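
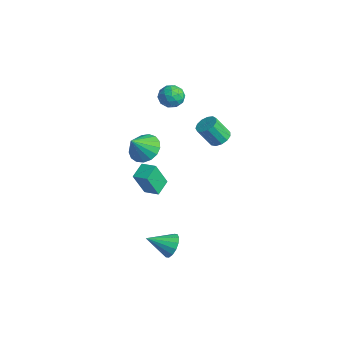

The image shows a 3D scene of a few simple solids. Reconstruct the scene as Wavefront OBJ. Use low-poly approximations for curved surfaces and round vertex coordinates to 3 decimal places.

v -0.235 2.19 -0.039
v 0.145 1.714 -0.2
v -0.186 1.073 0.918
v -0.565 1.55 1.079
v 0.343 1.94 -0.011
v 0.013 1.3 1.107
v 0.357 2.246 0.168
v 0.027 1.606 1.286
v 0.184 2.534 0.282
v -0.146 1.894 1.4
v -0.122 2.713 0.294
v -0.453 2.073 1.412
v -0.464 2.726 0.2
v -0.795 2.086 1.318
v -0.734 2.569 0.03
v -1.064 1.928 1.148
v -0.845 2.291 -0.161
v -1.175 1.651 0.957
v -0.762 1.982 -0.314
v -1.092 1.341 0.804
v -0.512 1.738 -0.38
v -0.842 1.098 0.738
v -0.174 1.638 -0.337
v -0.504 0.998 0.781
v -0.488 -2.068 -2.719
v -0.552 -2.688 -1.278
v -0.98 -1.282 -2.403
v -1.044 -1.901 -0.962
v 0.264 -1.679 -2.518
v 0.2 -2.298 -1.077
v -0.228 -0.892 -2.202
v -0.292 -1.512 -0.761
v -3.052 1.655 1.339
v -2.528 1.14 1.471
v -3.872 0.96 1.889
v -3.348 0.445 2.021
v -3.325 1.101 2.377
v -2.818 1.53 2.037
v -3.582 0.57 1.323
v -3.075 0.999 0.983
v -2.855 0.47 1.461
v -2.696 0.798 2.112
v -3.704 1.302 1.248
v -3.545 1.63 1.899
v -2.718 1.459 1.357
v -3.682 0.641 2.003
v -3.669 1.027 2.213
v -3.36 0.724 2.29
v -2.889 1.688 1.69
v -2.58 1.385 1.767
v -3.049 1.362 2.3
v -3.82 0.715 1.593
v -3.511 0.412 1.67
v -3.04 1.376 1.07
v -2.731 1.073 1.147
v -3.351 0.738 1.06
v -2.602 0.762 1.428
v -3.084 0.353 1.751
v -3.222 0.426 1.341
v -2.924 0.679 1.141
v -2.509 0.955 1.811
v -2.991 0.546 2.134
v -2.977 0.931 2.344
v -2.679 1.184 2.144
v -2.701 0.56 1.805
v -3.409 1.554 1.226
v -3.891 1.145 1.549
v -3.721 0.916 1.216
v -3.423 1.169 1.016
v -3.316 1.747 1.609
v -3.798 1.338 1.932
v -3.476 1.421 2.219
v -3.178 1.674 2.019
v -3.699 1.54 1.555
v 3.81 -2.964 -3.25
v 4.293 -2.863 -2.712
v 3.29 -4.096 -2.57
v 3.99 -2.662 -2.61
v 3.638 -2.542 -2.679
v 3.333 -2.535 -2.901
v 3.155 -2.643 -3.217
v 3.153 -2.837 -3.541
v 3.327 -3.065 -3.788
v 3.63 -3.265 -3.89
v 3.982 -3.385 -3.821
v 4.287 -3.392 -3.599
v 4.465 -3.284 -3.283
v 4.467 -3.09 -2.959
v -1.143 -1.681 0.089
v -0.263 -1.453 0.137
v -0.977 -2.539 1.131
v -0.459 -1.168 0.402
v -0.812 -1.001 0.596
v -1.241 -0.99 0.673
v -1.647 -1.137 0.617
v -1.937 -1.409 0.439
v -2.046 -1.743 0.182
v -1.948 -2.063 -0.097
v -1.665 -2.295 -0.334
v -1.263 -2.387 -0.473
v -0.833 -2.317 -0.484
v -0.474 -2.101 -0.363
v -0.269 -1.789 -0.139
f 2 1 5
f 2 5 3
f 3 5 6
f 3 6 4
f 5 1 7
f 5 7 6
f 6 7 8
f 6 8 4
f 7 1 9
f 7 9 8
f 8 9 10
f 8 10 4
f 9 1 11
f 9 11 10
f 10 11 12
f 10 12 4
f 11 1 13
f 11 13 12
f 12 13 14
f 12 14 4
f 13 1 15
f 13 15 14
f 14 15 16
f 14 16 4
f 15 1 17
f 15 17 16
f 16 17 18
f 16 18 4
f 17 1 19
f 17 19 18
f 18 19 20
f 18 20 4
f 19 1 21
f 19 21 20
f 20 21 22
f 20 22 4
f 21 1 23
f 21 23 22
f 22 23 24
f 22 24 4
f 23 1 2
f 23 2 24
f 24 2 3
f 24 3 4
f 26 28 25
f 29 26 25
f 25 28 27
f 27 29 25
f 26 32 28
f 30 26 29
f 30 32 26
f 28 32 27
f 31 29 27
f 27 32 31
f 31 30 29
f 32 30 31
f 33 70 49
f 70 44 73
f 49 73 38
f 70 73 49
f 33 49 45
f 49 38 50
f 45 50 34
f 49 50 45
f 33 45 54
f 45 34 55
f 54 55 40
f 45 55 54
f 33 54 66
f 54 40 69
f 66 69 43
f 54 69 66
f 33 66 70
f 66 43 74
f 70 74 44
f 66 74 70
f 34 50 61
f 50 38 64
f 61 64 42
f 50 64 61
f 38 73 51
f 73 44 72
f 51 72 37
f 73 72 51
f 44 74 71
f 74 43 67
f 71 67 35
f 74 67 71
f 43 69 68
f 69 40 56
f 68 56 39
f 69 56 68
f 40 55 60
f 55 34 57
f 60 57 41
f 55 57 60
f 36 62 48
f 62 42 63
f 48 63 37
f 62 63 48
f 36 48 46
f 48 37 47
f 46 47 35
f 48 47 46
f 36 46 53
f 46 35 52
f 53 52 39
f 46 52 53
f 36 53 58
f 53 39 59
f 58 59 41
f 53 59 58
f 36 58 62
f 58 41 65
f 62 65 42
f 58 65 62
f 37 63 51
f 63 42 64
f 51 64 38
f 63 64 51
f 35 47 71
f 47 37 72
f 71 72 44
f 47 72 71
f 39 52 68
f 52 35 67
f 68 67 43
f 52 67 68
f 41 59 60
f 59 39 56
f 60 56 40
f 59 56 60
f 42 65 61
f 65 41 57
f 61 57 34
f 65 57 61
f 76 75 78
f 76 78 77
f 78 75 79
f 78 79 77
f 79 75 80
f 79 80 77
f 80 75 81
f 80 81 77
f 81 75 82
f 81 82 77
f 82 75 83
f 82 83 77
f 83 75 84
f 83 84 77
f 84 75 85
f 84 85 77
f 85 75 86
f 85 86 77
f 86 75 87
f 86 87 77
f 87 75 88
f 87 88 77
f 88 75 76
f 88 76 77
f 90 89 92
f 90 92 91
f 92 89 93
f 92 93 91
f 93 89 94
f 93 94 91
f 94 89 95
f 94 95 91
f 95 89 96
f 95 96 91
f 96 89 97
f 96 97 91
f 97 89 98
f 97 98 91
f 98 89 99
f 98 99 91
f 99 89 100
f 99 100 91
f 100 89 101
f 100 101 91
f 101 89 102
f 101 102 91
f 102 89 103
f 102 103 91
f 103 89 90
f 103 90 91



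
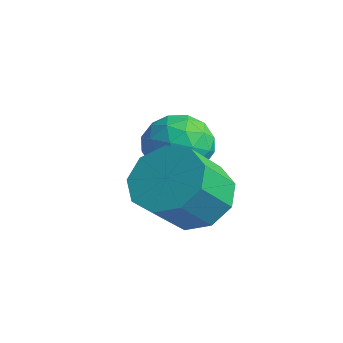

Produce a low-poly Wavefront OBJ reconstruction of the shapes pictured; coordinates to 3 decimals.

v 0.755 2.517 -3.54
v 1.322 3.086 -3.091
v 1.451 2.151 -2.071
v 0.885 1.583 -2.52
v 0.727 3.194 -2.917
v 0.856 2.259 -1.897
v 0.145 2.985 -3.035
v 0.274 2.05 -2.014
v -0.151 2.557 -3.389
v -0.022 1.623 -2.368
v -0.023 2.111 -3.814
v 0.106 1.176 -2.793
v 0.469 1.855 -4.111
v 0.598 0.92 -3.09
v 1.095 1.909 -4.141
v 1.224 0.974 -3.12
v 1.563 2.247 -3.89
v 1.692 1.313 -2.869
v 1.652 2.712 -3.475
v 1.781 1.778 -2.455
v -1.203 4.185 -3.235
v -0.576 3.823 -3.722
v -1.344 2.977 -2.518
v -0.717 2.615 -3.005
v -0.518 3.245 -2.435
v -0.431 3.992 -2.878
v -1.489 2.808 -3.362
v -1.402 3.555 -3.805
v -0.753 2.972 -3.8
v -0.152 3.242 -3.227
v -1.768 3.558 -3.013
v -1.167 3.828 -2.44
v -0.877 4.11 -3.541
v -1.043 2.69 -2.699
v -0.926 3.06 -2.364
v -0.557 2.847 -2.65
v -0.792 4.209 -3.045
v -0.423 3.997 -3.331
v -0.389 3.657 -2.575
v -1.497 2.803 -2.909
v -1.128 2.591 -3.195
v -1.363 3.953 -3.59
v -0.994 3.74 -3.876
v -1.531 3.143 -3.665
v -0.612 3.398 -3.874
v -0.695 2.687 -3.453
v -1.149 2.801 -3.662
v -1.098 3.24 -3.923
v -0.26 3.556 -3.537
v -0.342 2.846 -3.116
v -0.225 3.216 -2.781
v -0.174 3.655 -3.041
v -0.363 3.056 -3.583
v -1.578 3.954 -3.124
v -1.66 3.244 -2.703
v -1.746 3.145 -3.199
v -1.695 3.584 -3.459
v -1.225 4.113 -2.787
v -1.308 3.402 -2.366
v -0.822 3.56 -2.317
v -0.771 3.999 -2.578
v -1.557 3.744 -2.657
f 2 1 5
f 2 5 3
f 3 5 6
f 3 6 4
f 5 1 7
f 5 7 6
f 6 7 8
f 6 8 4
f 7 1 9
f 7 9 8
f 8 9 10
f 8 10 4
f 9 1 11
f 9 11 10
f 10 11 12
f 10 12 4
f 11 1 13
f 11 13 12
f 12 13 14
f 12 14 4
f 13 1 15
f 13 15 14
f 14 15 16
f 14 16 4
f 15 1 17
f 15 17 16
f 16 17 18
f 16 18 4
f 17 1 19
f 17 19 18
f 18 19 20
f 18 20 4
f 19 1 2
f 19 2 20
f 20 2 3
f 20 3 4
f 21 58 37
f 58 32 61
f 37 61 26
f 58 61 37
f 21 37 33
f 37 26 38
f 33 38 22
f 37 38 33
f 21 33 42
f 33 22 43
f 42 43 28
f 33 43 42
f 21 42 54
f 42 28 57
f 54 57 31
f 42 57 54
f 21 54 58
f 54 31 62
f 58 62 32
f 54 62 58
f 22 38 49
f 38 26 52
f 49 52 30
f 38 52 49
f 26 61 39
f 61 32 60
f 39 60 25
f 61 60 39
f 32 62 59
f 62 31 55
f 59 55 23
f 62 55 59
f 31 57 56
f 57 28 44
f 56 44 27
f 57 44 56
f 28 43 48
f 43 22 45
f 48 45 29
f 43 45 48
f 24 50 36
f 50 30 51
f 36 51 25
f 50 51 36
f 24 36 34
f 36 25 35
f 34 35 23
f 36 35 34
f 24 34 41
f 34 23 40
f 41 40 27
f 34 40 41
f 24 41 46
f 41 27 47
f 46 47 29
f 41 47 46
f 24 46 50
f 46 29 53
f 50 53 30
f 46 53 50
f 25 51 39
f 51 30 52
f 39 52 26
f 51 52 39
f 23 35 59
f 35 25 60
f 59 60 32
f 35 60 59
f 27 40 56
f 40 23 55
f 56 55 31
f 40 55 56
f 29 47 48
f 47 27 44
f 48 44 28
f 47 44 48
f 30 53 49
f 53 29 45
f 49 45 22
f 53 45 49



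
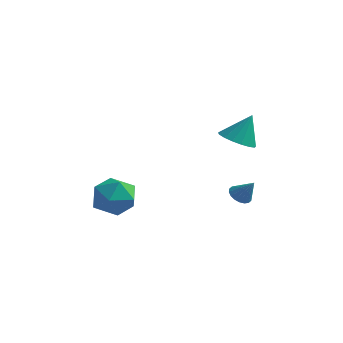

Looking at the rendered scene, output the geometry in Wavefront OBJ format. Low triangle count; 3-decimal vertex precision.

v -4.272 2.165 -2.755
v -3.34 1.991 -2.005
v -4.52 0.229 -2.895
v -3.588 0.055 -2.145
v -4.617 0.535 -1.729
v -4.464 1.731 -1.643
v -3.396 0.489 -3.257
v -3.243 1.685 -3.171
v -2.798 0.955 -2.316
v -3.553 0.984 -1.371
v -4.307 1.236 -3.529
v -5.062 1.265 -2.584
v 1.163 3.358 1.385
v 1.924 3.733 0.979
v 1.617 3.962 2.795
v 1.611 4.055 0.942
v 1.197 4.217 1.006
v 0.774 4.182 1.156
v 0.441 3.958 1.359
v 0.273 3.597 1.568
v 0.309 3.181 1.735
v 0.541 2.805 1.822
v 0.916 2.556 1.808
v 1.347 2.49 1.698
v 1.736 2.624 1.516
v 1.994 2.925 1.303
v 2.062 3.326 1.11
v 1.812 2.433 -1.549
v 2.185 2.826 -1.807
v 2.508 2.387 -0.611
v 2.016 2.984 -1.674
v 1.806 3.033 -1.516
v 1.598 2.963 -1.364
v 1.432 2.788 -1.249
v 1.341 2.543 -1.194
v 1.343 2.277 -1.209
v 1.438 2.041 -1.292
v 1.607 1.883 -1.425
v 1.817 1.834 -1.583
v 2.025 1.904 -1.734
v 2.192 2.079 -1.849
v 2.283 2.324 -1.904
v 2.28 2.59 -1.889
f 1 12 6
f 1 6 2
f 1 2 8
f 1 8 11
f 1 11 12
f 2 6 10
f 6 12 5
f 12 11 3
f 11 8 7
f 8 2 9
f 4 10 5
f 4 5 3
f 4 3 7
f 4 7 9
f 4 9 10
f 5 10 6
f 3 5 12
f 7 3 11
f 9 7 8
f 10 9 2
f 14 13 16
f 14 16 15
f 16 13 17
f 16 17 15
f 17 13 18
f 17 18 15
f 18 13 19
f 18 19 15
f 19 13 20
f 19 20 15
f 20 13 21
f 20 21 15
f 21 13 22
f 21 22 15
f 22 13 23
f 22 23 15
f 23 13 24
f 23 24 15
f 24 13 25
f 24 25 15
f 25 13 26
f 25 26 15
f 26 13 27
f 26 27 15
f 27 13 14
f 27 14 15
f 29 28 31
f 29 31 30
f 31 28 32
f 31 32 30
f 32 28 33
f 32 33 30
f 33 28 34
f 33 34 30
f 34 28 35
f 34 35 30
f 35 28 36
f 35 36 30
f 36 28 37
f 36 37 30
f 37 28 38
f 37 38 30
f 38 28 39
f 38 39 30
f 39 28 40
f 39 40 30
f 40 28 41
f 40 41 30
f 41 28 42
f 41 42 30
f 42 28 43
f 42 43 30
f 43 28 29
f 43 29 30



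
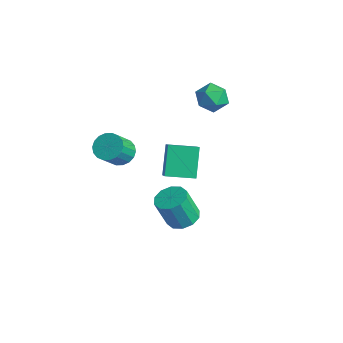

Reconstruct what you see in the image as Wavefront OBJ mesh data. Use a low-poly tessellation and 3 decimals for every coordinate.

v 1.428 -1.657 1.126
v 0.443 -0.769 2.715
v 0.151 -0.964 -0.052
v -0.833 -0.076 1.537
v 2.393 -0.224 0.923
v 1.409 0.664 2.512
v 1.117 0.469 -0.255
v 0.132 1.357 1.334
v -1.776 4.635 3.597
v -1.089 4.041 4.187
v -2.191 3.219 2.653
v -1.504 2.625 3.243
v -2.413 3.005 3.691
v -2.157 3.881 4.275
v -1.123 3.379 2.565
v -0.867 4.255 3.149
v -0.686 3.265 3.549
v -1.483 3.034 4.245
v -1.797 4.226 2.595
v -2.594 3.995 3.291
v -2.496 -2.028 0.636
v -2.077 -2.594 0.014
v -1.625 -3.698 1.321
v -2.044 -3.132 1.944
v -1.768 -2.334 0.126
v -1.316 -3.438 1.434
v -1.604 -2.014 0.34
v -1.152 -3.118 1.647
v -1.617 -1.697 0.612
v -1.165 -2.801 1.919
v -1.803 -1.445 0.889
v -1.351 -2.549 2.196
v -2.127 -1.309 1.116
v -1.675 -2.413 2.424
v -2.524 -1.315 1.248
v -2.072 -2.419 2.556
v -2.915 -1.462 1.259
v -2.463 -2.566 2.566
v -3.224 -1.722 1.146
v -2.772 -2.826 2.454
v -3.388 -2.042 0.933
v -2.936 -3.146 2.24
v -3.375 -2.359 0.661
v -2.923 -3.463 1.968
v -3.189 -2.611 0.384
v -2.737 -3.715 1.691
v -2.865 -2.747 0.156
v -2.413 -3.851 1.464
v -2.468 -2.741 0.024
v -2.016 -3.845 1.332
v -0.053 0.586 -4.806
v 0.763 1.133 -4.498
v 0.49 0.44 -2.545
v -0.327 -0.106 -2.854
v 0.247 1.501 -4.44
v -0.026 0.808 -2.487
v -0.384 1.519 -4.522
v -0.657 0.827 -2.569
v -0.889 1.181 -4.712
v -1.162 0.489 -2.76
v -1.074 0.616 -4.939
v -1.348 -0.076 -2.986
v -0.87 0.04 -5.115
v -1.143 -0.653 -3.162
v -0.354 -0.328 -5.173
v -0.627 -1.021 -3.22
v 0.277 -0.347 -5.091
v 0.004 -1.039 -3.138
v 0.782 -0.009 -4.9
v 0.509 -0.701 -2.948
v 0.968 0.556 -4.674
v 0.694 -0.136 -2.721
f 2 4 1
f 5 2 1
f 1 4 3
f 3 5 1
f 2 8 4
f 6 2 5
f 6 8 2
f 4 8 3
f 7 5 3
f 3 8 7
f 7 6 5
f 8 6 7
f 9 20 14
f 9 14 10
f 9 10 16
f 9 16 19
f 9 19 20
f 10 14 18
f 14 20 13
f 20 19 11
f 19 16 15
f 16 10 17
f 12 18 13
f 12 13 11
f 12 11 15
f 12 15 17
f 12 17 18
f 13 18 14
f 11 13 20
f 15 11 19
f 17 15 16
f 18 17 10
f 22 21 25
f 22 25 23
f 23 25 26
f 23 26 24
f 25 21 27
f 25 27 26
f 26 27 28
f 26 28 24
f 27 21 29
f 27 29 28
f 28 29 30
f 28 30 24
f 29 21 31
f 29 31 30
f 30 31 32
f 30 32 24
f 31 21 33
f 31 33 32
f 32 33 34
f 32 34 24
f 33 21 35
f 33 35 34
f 34 35 36
f 34 36 24
f 35 21 37
f 35 37 36
f 36 37 38
f 36 38 24
f 37 21 39
f 37 39 38
f 38 39 40
f 38 40 24
f 39 21 41
f 39 41 40
f 40 41 42
f 40 42 24
f 41 21 43
f 41 43 42
f 42 43 44
f 42 44 24
f 43 21 45
f 43 45 44
f 44 45 46
f 44 46 24
f 45 21 47
f 45 47 46
f 46 47 48
f 46 48 24
f 47 21 49
f 47 49 48
f 48 49 50
f 48 50 24
f 49 21 22
f 49 22 50
f 50 22 23
f 50 23 24
f 52 51 55
f 52 55 53
f 53 55 56
f 53 56 54
f 55 51 57
f 55 57 56
f 56 57 58
f 56 58 54
f 57 51 59
f 57 59 58
f 58 59 60
f 58 60 54
f 59 51 61
f 59 61 60
f 60 61 62
f 60 62 54
f 61 51 63
f 61 63 62
f 62 63 64
f 62 64 54
f 63 51 65
f 63 65 64
f 64 65 66
f 64 66 54
f 65 51 67
f 65 67 66
f 66 67 68
f 66 68 54
f 67 51 69
f 67 69 68
f 68 69 70
f 68 70 54
f 69 51 71
f 69 71 70
f 70 71 72
f 70 72 54
f 71 51 52
f 71 52 72
f 72 52 53
f 72 53 54



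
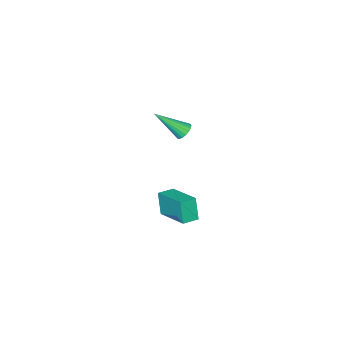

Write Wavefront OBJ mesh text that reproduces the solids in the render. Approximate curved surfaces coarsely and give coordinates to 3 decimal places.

v -1.44 -2.793 -4.337
v -1.626 -3.176 -3.066
v -1.06 -0.871 -3.702
v -1.246 -1.253 -2.432
v -0.574 -2.987 -4.268
v -0.76 -3.369 -2.998
v -0.194 -1.064 -3.634
v -0.38 -1.447 -2.363
v -0.868 -1.677 2.52
v -0.459 -1.36 2.471
v 0.088 -2.723 3.74
v -0.578 -1.265 2.646
v -0.754 -1.251 2.795
v -0.953 -1.322 2.89
v -1.135 -1.464 2.912
v -1.264 -1.647 2.856
v -1.315 -1.837 2.733
v -1.277 -1.995 2.569
v -1.159 -2.09 2.394
v -0.983 -2.104 2.245
v -0.784 -2.033 2.15
v -0.602 -1.891 2.128
v -0.473 -1.708 2.184
v -0.422 -1.518 2.306
f 2 4 1
f 5 2 1
f 1 4 3
f 3 5 1
f 2 8 4
f 6 2 5
f 6 8 2
f 4 8 3
f 7 5 3
f 3 8 7
f 7 6 5
f 8 6 7
f 10 9 12
f 10 12 11
f 12 9 13
f 12 13 11
f 13 9 14
f 13 14 11
f 14 9 15
f 14 15 11
f 15 9 16
f 15 16 11
f 16 9 17
f 16 17 11
f 17 9 18
f 17 18 11
f 18 9 19
f 18 19 11
f 19 9 20
f 19 20 11
f 20 9 21
f 20 21 11
f 21 9 22
f 21 22 11
f 22 9 23
f 22 23 11
f 23 9 24
f 23 24 11
f 24 9 10
f 24 10 11



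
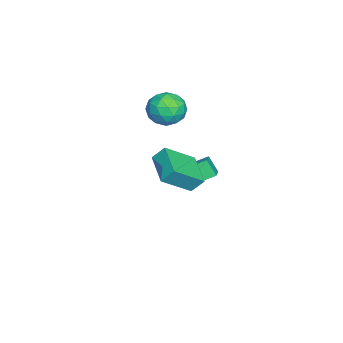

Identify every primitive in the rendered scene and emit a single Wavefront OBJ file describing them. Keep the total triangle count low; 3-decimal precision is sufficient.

v -2.042 0.356 -2.223
v -2.623 1.859 -1.445
v -3.362 0.179 -2.868
v -3.944 1.682 -2.09
v -1.696 0.938 -3.09
v -2.278 2.441 -2.312
v -3.017 0.761 -3.735
v -3.598 2.264 -2.957
v 1.799 1.552 0.994
v 1.693 2.173 1.719
v 3.397 2.38 0.521
v 3.29 3 1.245
v 2.81 0.3 2.215
v 2.703 0.92 2.939
v 4.407 1.127 1.741
v 4.301 1.748 2.466
v -2.177 0.763 1.895
v -1.303 0.083 2.025
v -3.237 -0.443 2.715
v -2.363 -1.123 2.845
v -2.418 -0.169 3.42
v -1.763 0.576 2.912
v -2.777 -0.936 1.828
v -2.122 -0.191 1.32
v -1.674 -0.967 1.983
v -1.452 -0.493 2.967
v -3.088 0.133 1.773
v -2.866 0.607 2.757
v -1.647 0.529 1.888
v -2.893 -0.889 2.852
v -2.925 -0.328 3.19
v -2.412 -0.728 3.266
v -1.917 0.819 2.409
v -1.403 0.419 2.486
v -2.059 0.271 3.306
v -3.137 -0.779 2.254
v -2.623 -1.179 2.331
v -2.128 0.368 1.474
v -1.615 -0.032 1.55
v -2.481 -0.631 1.434
v -1.351 -0.488 1.94
v -1.975 -1.197 2.422
v -2.218 -1.087 1.824
v -1.833 -0.649 1.526
v -1.221 -0.209 2.518
v -1.844 -0.918 3
v -1.876 -0.357 3.338
v -1.491 0.081 3.04
v -1.439 -0.826 2.494
v -2.696 0.558 1.74
v -3.319 -0.151 2.222
v -3.049 -0.441 1.7
v -2.664 -0.003 1.402
v -2.565 0.837 2.318
v -3.189 0.128 2.8
v -2.707 0.289 3.214
v -2.322 0.727 2.916
v -3.101 0.466 2.246
f 2 4 1
f 5 2 1
f 1 4 3
f 3 5 1
f 2 8 4
f 6 2 5
f 6 8 2
f 4 8 3
f 7 5 3
f 3 8 7
f 7 6 5
f 8 6 7
f 10 12 9
f 13 10 9
f 9 12 11
f 11 13 9
f 10 16 12
f 14 10 13
f 14 16 10
f 12 16 11
f 15 13 11
f 11 16 15
f 15 14 13
f 16 14 15
f 17 54 33
f 54 28 57
f 33 57 22
f 54 57 33
f 17 33 29
f 33 22 34
f 29 34 18
f 33 34 29
f 17 29 38
f 29 18 39
f 38 39 24
f 29 39 38
f 17 38 50
f 38 24 53
f 50 53 27
f 38 53 50
f 17 50 54
f 50 27 58
f 54 58 28
f 50 58 54
f 18 34 45
f 34 22 48
f 45 48 26
f 34 48 45
f 22 57 35
f 57 28 56
f 35 56 21
f 57 56 35
f 28 58 55
f 58 27 51
f 55 51 19
f 58 51 55
f 27 53 52
f 53 24 40
f 52 40 23
f 53 40 52
f 24 39 44
f 39 18 41
f 44 41 25
f 39 41 44
f 20 46 32
f 46 26 47
f 32 47 21
f 46 47 32
f 20 32 30
f 32 21 31
f 30 31 19
f 32 31 30
f 20 30 37
f 30 19 36
f 37 36 23
f 30 36 37
f 20 37 42
f 37 23 43
f 42 43 25
f 37 43 42
f 20 42 46
f 42 25 49
f 46 49 26
f 42 49 46
f 21 47 35
f 47 26 48
f 35 48 22
f 47 48 35
f 19 31 55
f 31 21 56
f 55 56 28
f 31 56 55
f 23 36 52
f 36 19 51
f 52 51 27
f 36 51 52
f 25 43 44
f 43 23 40
f 44 40 24
f 43 40 44
f 26 49 45
f 49 25 41
f 45 41 18
f 49 41 45



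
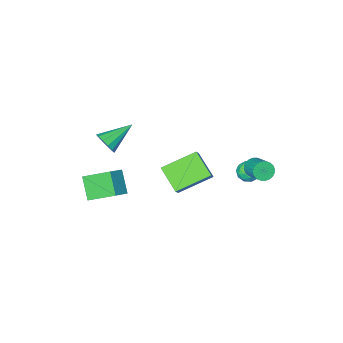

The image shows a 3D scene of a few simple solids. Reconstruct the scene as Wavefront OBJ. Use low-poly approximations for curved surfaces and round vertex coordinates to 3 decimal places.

v 2.892 -0.44 -1.504
v 2.637 -1.504 -0.435
v 3.786 -0.08 -0.932
v 3.53 -1.145 0.137
v 3.97 -1.635 -2.437
v 3.714 -2.7 -1.368
v 4.863 -1.276 -1.865
v 4.608 -2.34 -0.796
v 3.161 -2.34 1.412
v 3.457 -2.062 2.054
v 1.459 -2.42 2.228
v 3.33 -1.724 1.824
v 3.15 -1.582 1.462
v 2.974 -1.68 1.085
v 2.857 -1.988 0.811
v 2.837 -2.408 0.728
v 2.919 -2.806 0.862
v 3.079 -3.056 1.171
v 3.265 -3.079 1.556
v 3.418 -2.868 1.895
v 3.489 -2.489 2.081
v 1.66 1.324 1.507
v -0.219 1.741 2.323
v 1.584 2.714 0.622
v -0.295 3.131 1.437
v 2.135 1.869 2.323
v 0.256 2.286 3.138
v 2.059 3.259 1.437
v 0.18 3.676 2.253
v -3.23 2.176 -0.455
v -2.745 1.736 -0.742
v -4.075 1.584 -0.978
v -3.59 1.144 -1.265
v -3.713 1.13 -0.561
v -3.191 1.496 -0.238
v -3.629 1.824 -1.482
v -3.107 2.19 -1.159
v -2.991 1.519 -1.377
v -3.043 1.09 -0.807
v -3.777 2.23 -0.913
v -3.829 1.801 -0.343
v -2.913 2.008 -0.553
v -3.907 1.312 -1.167
v -3.979 1.304 -0.753
v -3.694 1.045 -0.922
v -3.175 1.867 -0.256
v -2.89 1.608 -0.425
v -3.459 1.252 -0.318
v -3.93 1.712 -1.295
v -3.645 1.453 -1.464
v -3.126 2.275 -0.798
v -2.841 2.016 -0.967
v -3.361 2.068 -1.402
v -2.773 1.622 -1.095
v -3.27 1.274 -1.402
v -3.293 1.674 -1.53
v -2.986 1.889 -1.34
v -2.803 1.37 -0.76
v -3.3 1.022 -1.067
v -3.373 1.013 -0.653
v -3.066 1.228 -0.463
v -2.948 1.242 -1.133
v -3.52 2.298 -0.653
v -4.017 1.95 -0.96
v -3.754 2.092 -1.257
v -3.447 2.307 -1.067
v -3.55 2.046 -0.318
v -4.047 1.698 -0.625
v -3.834 1.431 -0.38
v -3.527 1.646 -0.19
v -3.872 2.078 -0.587
v -3.286 2.451 0.225
v -2.909 2.15 0.614
v -2.736 3.308 1.344
v -3.114 3.609 0.955
v -2.752 2.23 0.449
v -2.579 3.389 1.178
v -2.676 2.344 0.25
v -2.503 3.503 0.979
v -2.693 2.475 0.046
v -2.521 3.634 0.776
v -2.801 2.602 -0.129
v -2.628 3.76 0.6
v -2.982 2.705 -0.251
v -2.81 3.864 0.478
v -3.21 2.77 -0.3
v -3.037 3.929 0.429
v -3.449 2.786 -0.27
v -3.277 3.945 0.46
v -3.664 2.752 -0.164
v -3.491 3.91 0.566
v -3.821 2.671 0.002
v -3.648 3.83 0.731
v -3.897 2.557 0.201
v -3.724 3.716 0.93
v -3.879 2.426 0.404
v -3.707 3.585 1.134
v -3.772 2.3 0.58
v -3.599 3.458 1.309
v -3.59 2.196 0.702
v -3.418 3.355 1.431
v -3.363 2.131 0.751
v -3.19 3.29 1.48
v -3.123 2.115 0.72
v -2.951 3.274 1.45
f 2 4 1
f 5 2 1
f 1 4 3
f 3 5 1
f 2 8 4
f 6 2 5
f 6 8 2
f 4 8 3
f 7 5 3
f 3 8 7
f 7 6 5
f 8 6 7
f 10 9 12
f 10 12 11
f 12 9 13
f 12 13 11
f 13 9 14
f 13 14 11
f 14 9 15
f 14 15 11
f 15 9 16
f 15 16 11
f 16 9 17
f 16 17 11
f 17 9 18
f 17 18 11
f 18 9 19
f 18 19 11
f 19 9 20
f 19 20 11
f 20 9 21
f 20 21 11
f 21 9 10
f 21 10 11
f 23 25 22
f 26 23 22
f 22 25 24
f 24 26 22
f 23 29 25
f 27 23 26
f 27 29 23
f 25 29 24
f 28 26 24
f 24 29 28
f 28 27 26
f 29 27 28
f 30 67 46
f 67 41 70
f 46 70 35
f 67 70 46
f 30 46 42
f 46 35 47
f 42 47 31
f 46 47 42
f 30 42 51
f 42 31 52
f 51 52 37
f 42 52 51
f 30 51 63
f 51 37 66
f 63 66 40
f 51 66 63
f 30 63 67
f 63 40 71
f 67 71 41
f 63 71 67
f 31 47 58
f 47 35 61
f 58 61 39
f 47 61 58
f 35 70 48
f 70 41 69
f 48 69 34
f 70 69 48
f 41 71 68
f 71 40 64
f 68 64 32
f 71 64 68
f 40 66 65
f 66 37 53
f 65 53 36
f 66 53 65
f 37 52 57
f 52 31 54
f 57 54 38
f 52 54 57
f 33 59 45
f 59 39 60
f 45 60 34
f 59 60 45
f 33 45 43
f 45 34 44
f 43 44 32
f 45 44 43
f 33 43 50
f 43 32 49
f 50 49 36
f 43 49 50
f 33 50 55
f 50 36 56
f 55 56 38
f 50 56 55
f 33 55 59
f 55 38 62
f 59 62 39
f 55 62 59
f 34 60 48
f 60 39 61
f 48 61 35
f 60 61 48
f 32 44 68
f 44 34 69
f 68 69 41
f 44 69 68
f 36 49 65
f 49 32 64
f 65 64 40
f 49 64 65
f 38 56 57
f 56 36 53
f 57 53 37
f 56 53 57
f 39 62 58
f 62 38 54
f 58 54 31
f 62 54 58
f 73 72 76
f 73 76 74
f 74 76 77
f 74 77 75
f 76 72 78
f 76 78 77
f 77 78 79
f 77 79 75
f 78 72 80
f 78 80 79
f 79 80 81
f 79 81 75
f 80 72 82
f 80 82 81
f 81 82 83
f 81 83 75
f 82 72 84
f 82 84 83
f 83 84 85
f 83 85 75
f 84 72 86
f 84 86 85
f 85 86 87
f 85 87 75
f 86 72 88
f 86 88 87
f 87 88 89
f 87 89 75
f 88 72 90
f 88 90 89
f 89 90 91
f 89 91 75
f 90 72 92
f 90 92 91
f 91 92 93
f 91 93 75
f 92 72 94
f 92 94 93
f 93 94 95
f 93 95 75
f 94 72 96
f 94 96 95
f 95 96 97
f 95 97 75
f 96 72 98
f 96 98 97
f 97 98 99
f 97 99 75
f 98 72 100
f 98 100 99
f 99 100 101
f 99 101 75
f 100 72 102
f 100 102 101
f 101 102 103
f 101 103 75
f 102 72 104
f 102 104 103
f 103 104 105
f 103 105 75
f 104 72 73
f 104 73 105
f 105 73 74
f 105 74 75



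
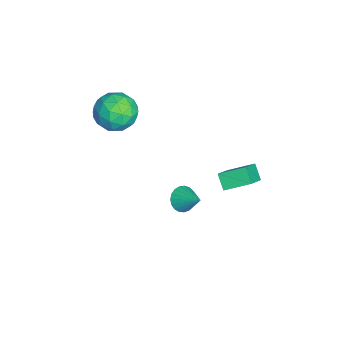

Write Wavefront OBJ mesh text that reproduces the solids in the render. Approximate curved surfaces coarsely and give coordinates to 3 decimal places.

v 1.286 2.627 -1.211
v 0.714 2.38 -0.648
v 1.294 3.787 -0.695
v 0.722 3.541 -0.132
v 2.398 2.199 -0.268
v 1.826 1.953 0.295
v 2.406 3.36 0.248
v 1.834 3.113 0.811
v -0.42 0.475 -4.087
v 0.126 0.103 -4.252
v 0.34 1.245 -3.313
v 0.127 0.302 -4.452
v 0.035 0.532 -4.589
v -0.137 0.751 -4.64
v -0.357 0.922 -4.595
v -0.588 1.016 -4.462
v -0.79 1.017 -4.264
v -0.928 0.923 -4.035
v -0.978 0.752 -3.816
v -0.931 0.533 -3.643
v -0.796 0.304 -3.547
v -0.596 0.104 -3.544
v -0.366 -0.031 -3.635
v -0.144 -0.08 -3.805
v 0.03 -0.032 -4.023
v -1.38 -2.044 2.401
v -0.6 -1.703 1.767
v -1.84 -3.197 1.213
v -1.06 -2.856 0.579
v -0.827 -3.38 1.472
v -0.542 -2.668 2.207
v -1.898 -2.232 0.773
v -1.613 -1.52 1.508
v -0.92 -1.819 0.761
v -0.258 -2.528 1.193
v -2.182 -2.372 1.787
v -1.52 -3.081 2.219
v -0.949 -1.772 2.188
v -1.491 -3.128 0.792
v -1.353 -3.436 1.317
v -0.895 -3.235 0.944
v -0.916 -2.339 2.447
v -0.457 -2.138 2.074
v -0.59 -3.125 1.901
v -1.983 -2.762 0.906
v -1.524 -2.561 0.533
v -1.545 -1.665 2.036
v -1.087 -1.464 1.663
v -1.85 -1.775 1.079
v -0.679 -1.64 1.224
v -0.95 -2.317 0.526
v -1.442 -1.951 0.64
v -1.275 -1.532 1.072
v -0.29 -2.057 1.478
v -0.56 -2.734 0.78
v -0.423 -3.043 1.305
v -0.256 -2.624 1.737
v -0.478 -2.125 0.887
v -1.88 -2.166 2.2
v -2.15 -2.843 1.502
v -2.184 -2.276 1.243
v -2.017 -1.857 1.675
v -1.49 -2.583 2.454
v -1.761 -3.26 1.756
v -1.165 -3.368 1.908
v -0.998 -2.949 2.34
v -1.962 -2.775 2.093
f 2 4 1
f 5 2 1
f 1 4 3
f 3 5 1
f 2 8 4
f 6 2 5
f 6 8 2
f 4 8 3
f 7 5 3
f 3 8 7
f 7 6 5
f 8 6 7
f 10 9 12
f 10 12 11
f 12 9 13
f 12 13 11
f 13 9 14
f 13 14 11
f 14 9 15
f 14 15 11
f 15 9 16
f 15 16 11
f 16 9 17
f 16 17 11
f 17 9 18
f 17 18 11
f 18 9 19
f 18 19 11
f 19 9 20
f 19 20 11
f 20 9 21
f 20 21 11
f 21 9 22
f 21 22 11
f 22 9 23
f 22 23 11
f 23 9 24
f 23 24 11
f 24 9 25
f 24 25 11
f 25 9 10
f 25 10 11
f 26 63 42
f 63 37 66
f 42 66 31
f 63 66 42
f 26 42 38
f 42 31 43
f 38 43 27
f 42 43 38
f 26 38 47
f 38 27 48
f 47 48 33
f 38 48 47
f 26 47 59
f 47 33 62
f 59 62 36
f 47 62 59
f 26 59 63
f 59 36 67
f 63 67 37
f 59 67 63
f 27 43 54
f 43 31 57
f 54 57 35
f 43 57 54
f 31 66 44
f 66 37 65
f 44 65 30
f 66 65 44
f 37 67 64
f 67 36 60
f 64 60 28
f 67 60 64
f 36 62 61
f 62 33 49
f 61 49 32
f 62 49 61
f 33 48 53
f 48 27 50
f 53 50 34
f 48 50 53
f 29 55 41
f 55 35 56
f 41 56 30
f 55 56 41
f 29 41 39
f 41 30 40
f 39 40 28
f 41 40 39
f 29 39 46
f 39 28 45
f 46 45 32
f 39 45 46
f 29 46 51
f 46 32 52
f 51 52 34
f 46 52 51
f 29 51 55
f 51 34 58
f 55 58 35
f 51 58 55
f 30 56 44
f 56 35 57
f 44 57 31
f 56 57 44
f 28 40 64
f 40 30 65
f 64 65 37
f 40 65 64
f 32 45 61
f 45 28 60
f 61 60 36
f 45 60 61
f 34 52 53
f 52 32 49
f 53 49 33
f 52 49 53
f 35 58 54
f 58 34 50
f 54 50 27
f 58 50 54



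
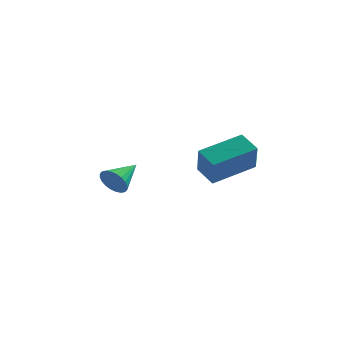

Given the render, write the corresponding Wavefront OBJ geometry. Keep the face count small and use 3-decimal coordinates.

v -3.041 0.618 0.051
v -2.534 0.59 -0.501
v -2.359 1.942 0.609
v -2.744 0.751 -0.625
v -3 0.892 -0.647
v -3.262 0.991 -0.562
v -3.49 1.033 -0.383
v -3.65 1.012 -0.139
v -3.717 0.931 0.134
v -3.681 0.803 0.394
v -3.548 0.646 0.603
v -3.337 0.485 0.727
v -3.081 0.345 0.748
v -2.819 0.246 0.663
v -2.591 0.204 0.485
v -2.431 0.224 0.24
v -2.364 0.305 -0.033
v -2.4 0.434 -0.293
v 0.766 -0.292 1.426
v 0.948 -1.043 2.759
v 2.326 1.078 1.986
v 2.508 0.327 3.318
v 1.532 -0.967 0.942
v 1.714 -1.718 2.274
v 3.092 0.403 1.501
v 3.274 -0.348 2.834
f 2 1 4
f 2 4 3
f 4 1 5
f 4 5 3
f 5 1 6
f 5 6 3
f 6 1 7
f 6 7 3
f 7 1 8
f 7 8 3
f 8 1 9
f 8 9 3
f 9 1 10
f 9 10 3
f 10 1 11
f 10 11 3
f 11 1 12
f 11 12 3
f 12 1 13
f 12 13 3
f 13 1 14
f 13 14 3
f 14 1 15
f 14 15 3
f 15 1 16
f 15 16 3
f 16 1 17
f 16 17 3
f 17 1 18
f 17 18 3
f 18 1 2
f 18 2 3
f 20 22 19
f 23 20 19
f 19 22 21
f 21 23 19
f 20 26 22
f 24 20 23
f 24 26 20
f 22 26 21
f 25 23 21
f 21 26 25
f 25 24 23
f 26 24 25



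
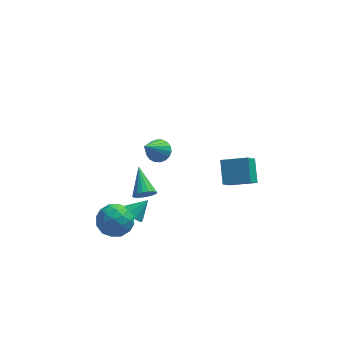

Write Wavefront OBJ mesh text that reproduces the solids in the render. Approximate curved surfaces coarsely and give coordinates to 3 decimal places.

v -3.983 -2.535 -1.722
v -3.056 -2.402 -1.48
v -4.184 -3.438 -0.46
v -3.257 -3.305 -0.218
v -3.882 -2.569 -0.161
v -3.757 -2.011 -0.941
v -3.483 -3.829 -0.999
v -3.358 -3.271 -1.779
v -2.747 -3.202 -1.033
v -2.993 -2.423 -0.515
v -4.247 -3.417 -1.425
v -4.493 -2.638 -0.907
v -3.502 -2.389 -1.712
v -3.738 -3.451 -0.228
v -4.105 -3.018 -0.194
v -3.56 -2.94 -0.052
v -3.914 -2.159 -1.395
v -3.369 -2.081 -1.253
v -3.855 -2.179 -0.478
v -3.871 -3.759 -0.687
v -3.326 -3.681 -0.545
v -3.68 -2.9 -1.888
v -3.135 -2.822 -1.746
v -3.385 -3.661 -1.462
v -2.775 -2.782 -1.307
v -2.893 -3.312 -0.565
v -3.026 -3.62 -1.024
v -2.953 -3.292 -1.483
v -2.92 -2.324 -1.003
v -3.038 -2.854 -0.26
v -3.405 -2.422 -0.227
v -3.332 -2.094 -0.686
v -2.738 -2.794 -0.74
v -4.202 -2.986 -1.68
v -4.32 -3.516 -0.937
v -3.908 -3.746 -1.254
v -3.835 -3.418 -1.713
v -4.347 -2.528 -1.375
v -4.465 -3.058 -0.633
v -4.287 -2.548 -0.457
v -4.214 -2.22 -0.916
v -4.502 -3.046 -1.2
v -2.778 -2.637 -0.848
v -2.411 -3.129 -0.989
v -2.042 -2.283 -0.172
v -2.329 -2.75 -1.276
v -2.511 -2.305 -1.312
v -2.848 -2.054 -1.077
v -3.145 -2.145 -0.707
v -3.226 -2.524 -0.42
v -3.044 -2.969 -0.384
v -2.707 -3.22 -0.62
v -1.245 2.606 -1.465
v -0.626 2.386 -1.333
v -2.015 1.434 0.205
v -0.645 2.634 -1.168
v -0.783 2.876 -1.062
v -1.012 3.065 -1.035
v -1.288 3.162 -1.093
v -1.555 3.15 -1.225
v -1.761 3.03 -1.405
v -1.864 2.826 -1.596
v -1.846 2.578 -1.761
v -1.708 2.336 -1.867
v -1.478 2.148 -1.894
v -1.203 2.05 -1.836
v -0.936 2.062 -1.704
v -0.73 2.182 -1.525
v 1.555 -1.324 -0.223
v 1.524 -0.264 0.612
v 1.968 -0.652 -1.06
v 1.937 0.408 -0.225
v 2.843 -1.608 0.185
v 2.812 -0.548 1.02
v 3.256 -0.936 -0.652
v 3.225 0.124 0.183
v -2.289 -4.48 2.744
v -1.785 -4.298 2.549
v -2.491 -3.14 3.476
v -1.946 -4.223 2.368
v -2.175 -4.199 2.261
v -2.427 -4.231 2.25
v -2.651 -4.312 2.337
v -2.803 -4.427 2.504
v -2.854 -4.551 2.719
v -2.793 -4.662 2.939
v -2.632 -4.737 3.12
v -2.403 -4.761 3.227
v -2.152 -4.729 3.238
v -1.927 -4.648 3.152
v -1.775 -4.534 2.984
v -1.724 -4.409 2.769
f 1 38 17
f 38 12 41
f 17 41 6
f 38 41 17
f 1 17 13
f 17 6 18
f 13 18 2
f 17 18 13
f 1 13 22
f 13 2 23
f 22 23 8
f 13 23 22
f 1 22 34
f 22 8 37
f 34 37 11
f 22 37 34
f 1 34 38
f 34 11 42
f 38 42 12
f 34 42 38
f 2 18 29
f 18 6 32
f 29 32 10
f 18 32 29
f 6 41 19
f 41 12 40
f 19 40 5
f 41 40 19
f 12 42 39
f 42 11 35
f 39 35 3
f 42 35 39
f 11 37 36
f 37 8 24
f 36 24 7
f 37 24 36
f 8 23 28
f 23 2 25
f 28 25 9
f 23 25 28
f 4 30 16
f 30 10 31
f 16 31 5
f 30 31 16
f 4 16 14
f 16 5 15
f 14 15 3
f 16 15 14
f 4 14 21
f 14 3 20
f 21 20 7
f 14 20 21
f 4 21 26
f 21 7 27
f 26 27 9
f 21 27 26
f 4 26 30
f 26 9 33
f 30 33 10
f 26 33 30
f 5 31 19
f 31 10 32
f 19 32 6
f 31 32 19
f 3 15 39
f 15 5 40
f 39 40 12
f 15 40 39
f 7 20 36
f 20 3 35
f 36 35 11
f 20 35 36
f 9 27 28
f 27 7 24
f 28 24 8
f 27 24 28
f 10 33 29
f 33 9 25
f 29 25 2
f 33 25 29
f 44 43 46
f 44 46 45
f 46 43 47
f 46 47 45
f 47 43 48
f 47 48 45
f 48 43 49
f 48 49 45
f 49 43 50
f 49 50 45
f 50 43 51
f 50 51 45
f 51 43 52
f 51 52 45
f 52 43 44
f 52 44 45
f 54 53 56
f 54 56 55
f 56 53 57
f 56 57 55
f 57 53 58
f 57 58 55
f 58 53 59
f 58 59 55
f 59 53 60
f 59 60 55
f 60 53 61
f 60 61 55
f 61 53 62
f 61 62 55
f 62 53 63
f 62 63 55
f 63 53 64
f 63 64 55
f 64 53 65
f 64 65 55
f 65 53 66
f 65 66 55
f 66 53 67
f 66 67 55
f 67 53 68
f 67 68 55
f 68 53 54
f 68 54 55
f 70 72 69
f 73 70 69
f 69 72 71
f 71 73 69
f 70 76 72
f 74 70 73
f 74 76 70
f 72 76 71
f 75 73 71
f 71 76 75
f 75 74 73
f 76 74 75
f 78 77 80
f 78 80 79
f 80 77 81
f 80 81 79
f 81 77 82
f 81 82 79
f 82 77 83
f 82 83 79
f 83 77 84
f 83 84 79
f 84 77 85
f 84 85 79
f 85 77 86
f 85 86 79
f 86 77 87
f 86 87 79
f 87 77 88
f 87 88 79
f 88 77 89
f 88 89 79
f 89 77 90
f 89 90 79
f 90 77 91
f 90 91 79
f 91 77 92
f 91 92 79
f 92 77 78
f 92 78 79



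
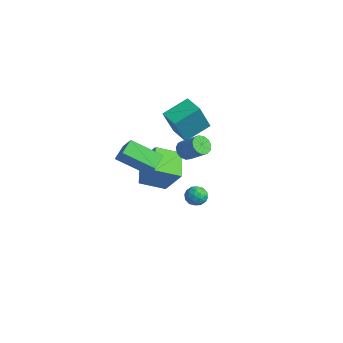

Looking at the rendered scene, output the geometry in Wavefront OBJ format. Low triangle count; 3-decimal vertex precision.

v -4.741 1.787 -1.401
v -4.469 0.896 0.503
v -4.67 3.402 -0.656
v -4.397 2.511 1.248
v -3.503 1.809 -1.568
v -3.23 0.918 0.336
v -3.431 3.424 -0.823
v -3.159 2.533 1.081
v -3.223 0.318 -4.904
v -3.782 -1.105 -4.207
v -4.636 1.25 -4.133
v -5.195 -0.172 -3.436
v -2.105 0.672 -3.284
v -2.664 -0.75 -2.587
v -3.518 1.605 -2.513
v -4.077 0.182 -1.816
v 3.269 -1.378 -0.142
v 3.729 -1.855 -0.119
v 2.871 -1.805 -1.041
v 3.331 -2.282 -1.018
v 2.846 -2.267 -0.567
v 3.092 -2.003 -0.011
v 3.508 -1.657 -1.149
v 3.754 -1.393 -0.593
v 3.876 -2.027 -0.741
v 3.467 -2.404 -0.381
v 3.133 -1.256 -0.779
v 2.724 -1.633 -0.419
v 3.534 -1.579 -0.052
v 3.066 -2.081 -1.108
v 2.781 -2.072 -0.843
v 3.051 -2.352 -0.83
v 3.16 -1.666 0.012
v 3.43 -1.946 0.025
v 2.911 -2.188 -0.238
v 3.17 -1.714 -1.185
v 3.44 -1.994 -1.172
v 3.549 -1.308 -0.33
v 3.819 -1.588 -0.317
v 3.689 -1.472 -0.922
v 3.891 -1.961 -0.404
v 3.657 -2.212 -0.932
v 3.761 -1.844 -1.009
v 3.905 -1.689 -0.683
v 3.65 -2.182 -0.192
v 3.416 -2.433 -0.721
v 3.131 -2.424 -0.455
v 3.276 -2.269 -0.129
v 3.737 -2.283 -0.558
v 3.184 -1.227 -0.439
v 2.95 -1.478 -0.968
v 3.324 -1.391 -1.031
v 3.469 -1.236 -0.705
v 2.943 -1.448 -0.228
v 2.709 -1.699 -0.756
v 2.695 -1.971 -0.477
v 2.839 -1.816 -0.151
v 2.863 -1.377 -0.602
v -0.331 -4.587 1.189
v -0.804 -3.8 1.634
v 0.848 -3.321 0.206
v 0.375 -2.535 0.65
v 0.545 -4.625 2.19
v 0.072 -3.839 2.634
v 1.724 -3.36 1.206
v 1.251 -2.573 1.651
v -0.539 -0.078 0.089
v -0.094 -0.33 -0.312
v 0.943 0.066 0.59
v 0.499 0.318 0.991
v -0.138 0.019 -0.414
v 0.899 0.415 0.488
v -0.31 0.337 -0.356
v 0.727 0.733 0.545
v -0.554 0.523 -0.157
v 0.483 0.919 0.745
v -0.794 0.519 0.121
v 0.243 0.915 1.022
v -0.952 0.325 0.388
v 0.085 0.721 1.289
v -0.979 0.003 0.561
v 0.058 0.399 1.462
v -0.866 -0.345 0.584
v 0.171 0.052 1.485
v -0.649 -0.608 0.45
v 0.388 -0.212 1.351
v -0.397 -0.703 0.201
v 0.64 -0.306 1.103
v -0.19 -0.599 -0.082
v 0.847 -0.203 0.819
f 2 4 1
f 5 2 1
f 1 4 3
f 3 5 1
f 2 8 4
f 6 2 5
f 6 8 2
f 4 8 3
f 7 5 3
f 3 8 7
f 7 6 5
f 8 6 7
f 10 12 9
f 13 10 9
f 9 12 11
f 11 13 9
f 10 16 12
f 14 10 13
f 14 16 10
f 12 16 11
f 15 13 11
f 11 16 15
f 15 14 13
f 16 14 15
f 17 54 33
f 54 28 57
f 33 57 22
f 54 57 33
f 17 33 29
f 33 22 34
f 29 34 18
f 33 34 29
f 17 29 38
f 29 18 39
f 38 39 24
f 29 39 38
f 17 38 50
f 38 24 53
f 50 53 27
f 38 53 50
f 17 50 54
f 50 27 58
f 54 58 28
f 50 58 54
f 18 34 45
f 34 22 48
f 45 48 26
f 34 48 45
f 22 57 35
f 57 28 56
f 35 56 21
f 57 56 35
f 28 58 55
f 58 27 51
f 55 51 19
f 58 51 55
f 27 53 52
f 53 24 40
f 52 40 23
f 53 40 52
f 24 39 44
f 39 18 41
f 44 41 25
f 39 41 44
f 20 46 32
f 46 26 47
f 32 47 21
f 46 47 32
f 20 32 30
f 32 21 31
f 30 31 19
f 32 31 30
f 20 30 37
f 30 19 36
f 37 36 23
f 30 36 37
f 20 37 42
f 37 23 43
f 42 43 25
f 37 43 42
f 20 42 46
f 42 25 49
f 46 49 26
f 42 49 46
f 21 47 35
f 47 26 48
f 35 48 22
f 47 48 35
f 19 31 55
f 31 21 56
f 55 56 28
f 31 56 55
f 23 36 52
f 36 19 51
f 52 51 27
f 36 51 52
f 25 43 44
f 43 23 40
f 44 40 24
f 43 40 44
f 26 49 45
f 49 25 41
f 45 41 18
f 49 41 45
f 60 62 59
f 63 60 59
f 59 62 61
f 61 63 59
f 60 66 62
f 64 60 63
f 64 66 60
f 62 66 61
f 65 63 61
f 61 66 65
f 65 64 63
f 66 64 65
f 68 67 71
f 68 71 69
f 69 71 72
f 69 72 70
f 71 67 73
f 71 73 72
f 72 73 74
f 72 74 70
f 73 67 75
f 73 75 74
f 74 75 76
f 74 76 70
f 75 67 77
f 75 77 76
f 76 77 78
f 76 78 70
f 77 67 79
f 77 79 78
f 78 79 80
f 78 80 70
f 79 67 81
f 79 81 80
f 80 81 82
f 80 82 70
f 81 67 83
f 81 83 82
f 82 83 84
f 82 84 70
f 83 67 85
f 83 85 84
f 84 85 86
f 84 86 70
f 85 67 87
f 85 87 86
f 86 87 88
f 86 88 70
f 87 67 89
f 87 89 88
f 88 89 90
f 88 90 70
f 89 67 68
f 89 68 90
f 90 68 69
f 90 69 70



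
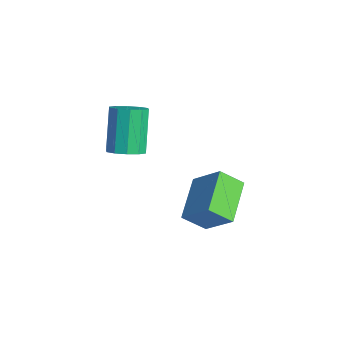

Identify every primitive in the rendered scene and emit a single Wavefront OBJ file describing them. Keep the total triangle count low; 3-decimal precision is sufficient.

v 0.494 3.472 -0.71
v 1.23 3.909 0.013
v 0.649 4.091 -1.242
v 1.384 4.528 -0.518
v 1.496 2.732 -1.282
v 2.231 3.169 -0.558
v 1.65 3.351 -1.813
v 2.386 3.788 -1.09
v 0.635 1.568 1.013
v 0.885 1.176 1.247
v 0.274 1.501 2.441
v 0.025 1.892 2.207
v 1.069 1.439 1.27
v 0.458 1.764 2.464
v 1.087 1.751 1.194
v 0.476 2.075 2.388
v 0.933 1.993 1.049
v 0.322 2.317 2.244
v 0.665 2.072 0.891
v 0.054 2.397 2.085
v 0.386 1.959 0.779
v -0.225 2.284 1.973
v 0.202 1.696 0.756
v -0.409 2.021 1.95
v 0.184 1.385 0.832
v -0.427 1.709 2.026
v 0.338 1.143 0.976
v -0.273 1.467 2.171
v 0.606 1.063 1.135
v -0.005 1.388 2.329
f 2 4 1
f 5 2 1
f 1 4 3
f 3 5 1
f 2 8 4
f 6 2 5
f 6 8 2
f 4 8 3
f 7 5 3
f 3 8 7
f 7 6 5
f 8 6 7
f 10 9 13
f 10 13 11
f 11 13 14
f 11 14 12
f 13 9 15
f 13 15 14
f 14 15 16
f 14 16 12
f 15 9 17
f 15 17 16
f 16 17 18
f 16 18 12
f 17 9 19
f 17 19 18
f 18 19 20
f 18 20 12
f 19 9 21
f 19 21 20
f 20 21 22
f 20 22 12
f 21 9 23
f 21 23 22
f 22 23 24
f 22 24 12
f 23 9 25
f 23 25 24
f 24 25 26
f 24 26 12
f 25 9 27
f 25 27 26
f 26 27 28
f 26 28 12
f 27 9 29
f 27 29 28
f 28 29 30
f 28 30 12
f 29 9 10
f 29 10 30
f 30 10 11
f 30 11 12



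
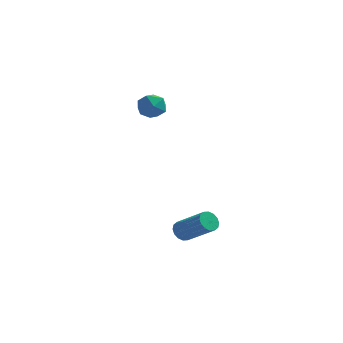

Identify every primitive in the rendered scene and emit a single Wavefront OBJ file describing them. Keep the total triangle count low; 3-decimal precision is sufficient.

v 0.35 -2.654 -3.412
v 0.62 -2.817 -3.838
v 1.901 -3.368 -2.814
v 1.63 -3.206 -2.388
v 0.7 -2.557 -3.798
v 1.981 -3.109 -2.774
v 0.686 -2.324 -3.654
v 1.966 -2.876 -2.63
v 0.582 -2.179 -3.446
v 1.862 -2.731 -2.422
v 0.415 -2.161 -3.229
v 1.696 -2.713 -2.205
v 0.231 -2.276 -3.06
v 1.512 -2.827 -2.036
v 0.079 -2.492 -2.986
v 1.36 -3.043 -1.962
v -0.001 -2.751 -3.026
v 1.28 -3.303 -2.002
v 0.014 -2.984 -3.17
v 1.294 -3.536 -2.146
v 0.118 -3.129 -3.378
v 1.398 -3.681 -2.354
v 0.284 -3.147 -3.595
v 1.565 -3.699 -2.571
v 0.468 -3.033 -3.764
v 1.749 -3.584 -2.74
v -3.099 3.044 1.608
v -2.478 3.414 1.895
v -2.342 2.306 0.925
v -1.721 2.676 1.212
v -2.15 2.219 1.674
v -2.617 2.676 2.096
v -2.203 3.044 0.724
v -2.67 3.501 1.146
v -1.924 3.415 1.349
v -1.891 2.905 1.936
v -2.929 2.815 0.884
v -2.896 2.305 1.471
f 2 1 5
f 2 5 3
f 3 5 6
f 3 6 4
f 5 1 7
f 5 7 6
f 6 7 8
f 6 8 4
f 7 1 9
f 7 9 8
f 8 9 10
f 8 10 4
f 9 1 11
f 9 11 10
f 10 11 12
f 10 12 4
f 11 1 13
f 11 13 12
f 12 13 14
f 12 14 4
f 13 1 15
f 13 15 14
f 14 15 16
f 14 16 4
f 15 1 17
f 15 17 16
f 16 17 18
f 16 18 4
f 17 1 19
f 17 19 18
f 18 19 20
f 18 20 4
f 19 1 21
f 19 21 20
f 20 21 22
f 20 22 4
f 21 1 23
f 21 23 22
f 22 23 24
f 22 24 4
f 23 1 25
f 23 25 24
f 24 25 26
f 24 26 4
f 25 1 2
f 25 2 26
f 26 2 3
f 26 3 4
f 27 38 32
f 27 32 28
f 27 28 34
f 27 34 37
f 27 37 38
f 28 32 36
f 32 38 31
f 38 37 29
f 37 34 33
f 34 28 35
f 30 36 31
f 30 31 29
f 30 29 33
f 30 33 35
f 30 35 36
f 31 36 32
f 29 31 38
f 33 29 37
f 35 33 34
f 36 35 28



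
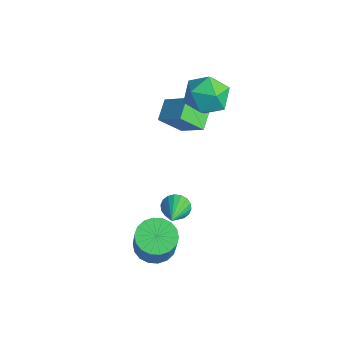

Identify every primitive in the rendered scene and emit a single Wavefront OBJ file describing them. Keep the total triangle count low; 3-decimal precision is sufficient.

v -2.03 4.678 2.756
v -1.014 4.192 3.061
v -2.946 3.468 3.879
v -1.93 2.982 4.184
v -2.187 4.065 4.535
v -1.621 4.813 3.841
v -2.339 2.847 3.099
v -1.773 3.595 2.405
v -1.205 3.061 3.273
v -1.111 3.813 4.16
v -2.849 3.847 2.78
v -2.755 4.599 3.667
v 1.897 -1.05 -1.544
v 2.658 -0.531 -1.778
v 3.304 -0.792 -0.249
v 2.543 -1.31 -0.016
v 2.394 -0.243 -1.617
v 3.04 -0.504 -0.088
v 2.031 -0.115 -1.442
v 2.677 -0.376 0.087
v 1.642 -0.172 -1.287
v 2.288 -0.432 0.242
v 1.303 -0.402 -1.183
v 1.949 -0.663 0.346
v 1.082 -0.761 -1.151
v 1.728 -1.022 0.378
v 1.022 -1.177 -1.197
v 1.668 -1.438 0.332
v 1.136 -1.568 -1.311
v 1.782 -1.829 0.218
v 1.4 -1.856 -1.472
v 2.046 -2.117 0.057
v 1.763 -1.984 -1.647
v 2.409 -2.245 -0.118
v 2.152 -1.928 -1.802
v 2.798 -2.188 -0.273
v 2.491 -1.697 -1.906
v 3.137 -1.958 -0.377
v 2.712 -1.338 -1.938
v 3.358 -1.599 -0.409
v 2.772 -0.922 -1.892
v 3.418 -1.183 -0.363
v -0.166 1.21 -2.024
v 0.326 1.601 -2.332
v 1.226 0.19 -1.096
v 0.266 1.759 -2.07
v 0.121 1.807 -1.799
v -0.081 1.738 -1.572
v -0.3 1.563 -1.435
v -0.493 1.319 -1.415
v -0.62 1.053 -1.516
v -0.658 0.819 -1.717
v -0.598 0.661 -1.979
v -0.453 0.613 -2.25
v -0.251 0.683 -2.477
v -0.032 0.857 -2.614
v 0.161 1.101 -2.634
v 0.288 1.367 -2.533
v -3.989 2.828 1.848
v -2.866 3.34 2.7
v -3.642 3.849 0.777
v -2.519 4.361 1.629
v -3.261 2.059 1.351
v -2.138 2.571 2.203
v -2.914 3.08 0.28
v -1.791 3.592 1.132
f 1 12 6
f 1 6 2
f 1 2 8
f 1 8 11
f 1 11 12
f 2 6 10
f 6 12 5
f 12 11 3
f 11 8 7
f 8 2 9
f 4 10 5
f 4 5 3
f 4 3 7
f 4 7 9
f 4 9 10
f 5 10 6
f 3 5 12
f 7 3 11
f 9 7 8
f 10 9 2
f 14 13 17
f 14 17 15
f 15 17 18
f 15 18 16
f 17 13 19
f 17 19 18
f 18 19 20
f 18 20 16
f 19 13 21
f 19 21 20
f 20 21 22
f 20 22 16
f 21 13 23
f 21 23 22
f 22 23 24
f 22 24 16
f 23 13 25
f 23 25 24
f 24 25 26
f 24 26 16
f 25 13 27
f 25 27 26
f 26 27 28
f 26 28 16
f 27 13 29
f 27 29 28
f 28 29 30
f 28 30 16
f 29 13 31
f 29 31 30
f 30 31 32
f 30 32 16
f 31 13 33
f 31 33 32
f 32 33 34
f 32 34 16
f 33 13 35
f 33 35 34
f 34 35 36
f 34 36 16
f 35 13 37
f 35 37 36
f 36 37 38
f 36 38 16
f 37 13 39
f 37 39 38
f 38 39 40
f 38 40 16
f 39 13 41
f 39 41 40
f 40 41 42
f 40 42 16
f 41 13 14
f 41 14 42
f 42 14 15
f 42 15 16
f 44 43 46
f 44 46 45
f 46 43 47
f 46 47 45
f 47 43 48
f 47 48 45
f 48 43 49
f 48 49 45
f 49 43 50
f 49 50 45
f 50 43 51
f 50 51 45
f 51 43 52
f 51 52 45
f 52 43 53
f 52 53 45
f 53 43 54
f 53 54 45
f 54 43 55
f 54 55 45
f 55 43 56
f 55 56 45
f 56 43 57
f 56 57 45
f 57 43 58
f 57 58 45
f 58 43 44
f 58 44 45
f 60 62 59
f 63 60 59
f 59 62 61
f 61 63 59
f 60 66 62
f 64 60 63
f 64 66 60
f 62 66 61
f 65 63 61
f 61 66 65
f 65 64 63
f 66 64 65



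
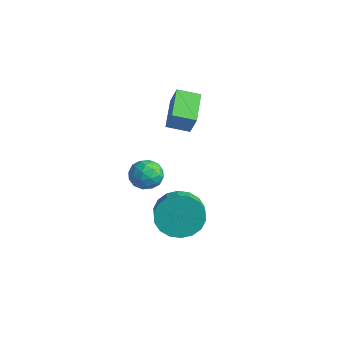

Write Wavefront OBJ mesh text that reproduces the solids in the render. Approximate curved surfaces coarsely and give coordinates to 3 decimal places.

v -1.108 -0.758 -2.024
v -0.764 -1.183 -1.471
v -2.096 -1.537 -2.009
v -1.752 -1.962 -1.456
v -2.009 -1.246 -1.293
v -1.398 -0.764 -1.303
v -1.462 -1.956 -2.177
v -0.851 -1.474 -2.187
v -0.983 -1.923 -1.565
v -1.321 -1.484 -1.019
v -1.539 -1.236 -2.461
v -1.877 -0.797 -1.915
v -0.849 -0.902 -1.749
v -2.011 -1.818 -1.731
v -2.162 -1.397 -1.636
v -1.96 -1.647 -1.31
v -1.222 -0.656 -1.65
v -1.02 -0.906 -1.325
v -1.751 -0.943 -1.22
v -1.84 -1.814 -2.155
v -1.638 -2.064 -1.83
v -0.9 -1.073 -2.17
v -0.698 -1.323 -1.844
v -1.109 -1.777 -2.26
v -0.776 -1.587 -1.479
v -1.357 -2.045 -1.47
v -1.186 -2.041 -1.894
v -0.827 -1.758 -1.9
v -0.974 -1.329 -1.158
v -1.555 -1.787 -1.149
v -1.706 -1.366 -1.053
v -1.347 -1.083 -1.059
v -1.103 -1.764 -1.213
v -1.305 -0.933 -2.331
v -1.886 -1.391 -2.322
v -1.513 -1.637 -2.421
v -1.154 -1.354 -2.427
v -1.503 -0.675 -2.01
v -2.084 -1.133 -2.001
v -2.033 -0.962 -1.58
v -1.674 -0.679 -1.586
v -1.757 -0.956 -2.267
v -0.634 -0.278 -4.077
v 0.087 0.271 -4.646
v 0.875 -0.293 -4.192
v 0.154 -0.842 -3.623
v 0.044 0.531 -4.25
v 0.832 -0.033 -3.796
v -0.132 0.631 -3.819
v 0.656 0.067 -3.365
v -0.408 0.551 -3.439
v 0.38 -0.013 -2.985
v -0.729 0.307 -3.186
v 0.059 -0.257 -2.732
v -1.031 -0.054 -3.109
v -0.243 -0.617 -2.655
v -1.254 -0.458 -3.224
v -0.466 -1.022 -2.77
v -1.355 -0.827 -3.508
v -0.567 -1.391 -3.054
v -1.312 -1.087 -3.904
v -0.524 -1.651 -3.45
v -1.136 -1.187 -4.335
v -0.348 -1.751 -3.881
v -0.86 -1.107 -4.715
v -0.072 -1.671 -4.261
v -0.539 -0.863 -4.968
v 0.249 -1.427 -4.514
v -0.237 -0.503 -5.045
v 0.551 -1.066 -4.591
v -0.014 -0.098 -4.93
v 0.774 -0.662 -4.476
v -3.069 1.098 0.834
v -2.612 1.086 1.78
v -2.45 1.883 0.545
v -1.994 1.871 1.491
v -1.966 0.029 0.289
v -1.51 0.017 1.235
v -1.348 0.814 0
v -0.891 0.802 0.946
f 1 38 17
f 38 12 41
f 17 41 6
f 38 41 17
f 1 17 13
f 17 6 18
f 13 18 2
f 17 18 13
f 1 13 22
f 13 2 23
f 22 23 8
f 13 23 22
f 1 22 34
f 22 8 37
f 34 37 11
f 22 37 34
f 1 34 38
f 34 11 42
f 38 42 12
f 34 42 38
f 2 18 29
f 18 6 32
f 29 32 10
f 18 32 29
f 6 41 19
f 41 12 40
f 19 40 5
f 41 40 19
f 12 42 39
f 42 11 35
f 39 35 3
f 42 35 39
f 11 37 36
f 37 8 24
f 36 24 7
f 37 24 36
f 8 23 28
f 23 2 25
f 28 25 9
f 23 25 28
f 4 30 16
f 30 10 31
f 16 31 5
f 30 31 16
f 4 16 14
f 16 5 15
f 14 15 3
f 16 15 14
f 4 14 21
f 14 3 20
f 21 20 7
f 14 20 21
f 4 21 26
f 21 7 27
f 26 27 9
f 21 27 26
f 4 26 30
f 26 9 33
f 30 33 10
f 26 33 30
f 5 31 19
f 31 10 32
f 19 32 6
f 31 32 19
f 3 15 39
f 15 5 40
f 39 40 12
f 15 40 39
f 7 20 36
f 20 3 35
f 36 35 11
f 20 35 36
f 9 27 28
f 27 7 24
f 28 24 8
f 27 24 28
f 10 33 29
f 33 9 25
f 29 25 2
f 33 25 29
f 44 43 47
f 44 47 45
f 45 47 48
f 45 48 46
f 47 43 49
f 47 49 48
f 48 49 50
f 48 50 46
f 49 43 51
f 49 51 50
f 50 51 52
f 50 52 46
f 51 43 53
f 51 53 52
f 52 53 54
f 52 54 46
f 53 43 55
f 53 55 54
f 54 55 56
f 54 56 46
f 55 43 57
f 55 57 56
f 56 57 58
f 56 58 46
f 57 43 59
f 57 59 58
f 58 59 60
f 58 60 46
f 59 43 61
f 59 61 60
f 60 61 62
f 60 62 46
f 61 43 63
f 61 63 62
f 62 63 64
f 62 64 46
f 63 43 65
f 63 65 64
f 64 65 66
f 64 66 46
f 65 43 67
f 65 67 66
f 66 67 68
f 66 68 46
f 67 43 69
f 67 69 68
f 68 69 70
f 68 70 46
f 69 43 71
f 69 71 70
f 70 71 72
f 70 72 46
f 71 43 44
f 71 44 72
f 72 44 45
f 72 45 46
f 74 76 73
f 77 74 73
f 73 76 75
f 75 77 73
f 74 80 76
f 78 74 77
f 78 80 74
f 76 80 75
f 79 77 75
f 75 80 79
f 79 78 77
f 80 78 79



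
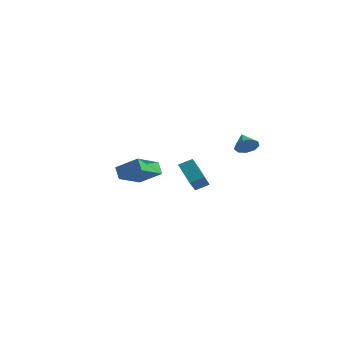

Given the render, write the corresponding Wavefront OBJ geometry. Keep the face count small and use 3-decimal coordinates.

v -4.8 0.595 -1.253
v -3.43 0.926 -0.321
v -4.629 2.39 -2.141
v -3.259 2.721 -1.209
v -4.261 0.219 -1.911
v -2.891 0.55 -0.979
v -4.09 2.014 -2.799
v -2.72 2.345 -1.867
v 1.252 -1.159 0.512
v 1.564 -2.15 1.51
v 1.819 -0.602 0.89
v 2.13 -1.593 1.887
v 2.39 -1.707 -0.387
v 2.701 -2.698 0.61
v 2.956 -1.15 -0.01
v 3.268 -2.141 0.988
v 4.084 0.814 2.509
v 4.448 0.727 3.135
v 3.336 1.446 3.031
v 4.619 1.129 2.893
v 4.539 1.384 2.471
v 4.246 1.371 2.066
v 3.878 1.098 1.869
v 3.606 0.692 1.971
v 3.557 0.343 2.325
v 3.756 0.214 2.765
v 4.108 0.366 3.085
f 2 4 1
f 5 2 1
f 1 4 3
f 3 5 1
f 2 8 4
f 6 2 5
f 6 8 2
f 4 8 3
f 7 5 3
f 3 8 7
f 7 6 5
f 8 6 7
f 10 12 9
f 13 10 9
f 9 12 11
f 11 13 9
f 10 16 12
f 14 10 13
f 14 16 10
f 12 16 11
f 15 13 11
f 11 16 15
f 15 14 13
f 16 14 15
f 18 17 20
f 18 20 19
f 20 17 21
f 20 21 19
f 21 17 22
f 21 22 19
f 22 17 23
f 22 23 19
f 23 17 24
f 23 24 19
f 24 17 25
f 24 25 19
f 25 17 26
f 25 26 19
f 26 17 27
f 26 27 19
f 27 17 18
f 27 18 19



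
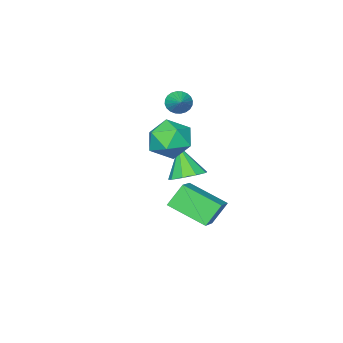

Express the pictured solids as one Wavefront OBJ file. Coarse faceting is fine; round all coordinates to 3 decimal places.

v -3.137 1.253 -2.776
v -1.964 2.029 -2.035
v -3.832 3.098 -3.608
v -2.659 3.874 -2.867
v -2.321 1.066 -3.873
v -1.148 1.842 -3.132
v -3.016 2.911 -4.705
v -1.843 3.687 -3.964
v -2.54 1.769 -1.797
v -1.795 2.197 -1.416
v -2.8 0.871 -0.283
v -2.327 2.54 -1.303
v -2.959 2.523 -1.422
v -3.395 2.153 -1.716
v -3.431 1.603 -2.048
v -3.05 1.132 -2.263
v -2.431 0.958 -2.26
v -1.863 1.165 -2.04
v -1.612 1.654 -1.707
v -3.528 0.089 2.038
v -3.039 0.037 1.598
v -2.892 0.951 2.642
v -3.184 0.22 1.49
v -3.382 0.383 1.465
v -3.602 0.501 1.528
v -3.811 0.556 1.668
v -3.976 0.541 1.865
v -4.074 0.456 2.088
v -4.088 0.316 2.303
v -4.017 0.141 2.478
v -3.871 -0.042 2.586
v -3.673 -0.205 2.611
v -3.453 -0.323 2.548
v -3.245 -0.379 2.408
v -3.079 -0.363 2.211
v -2.982 -0.279 1.988
v -2.968 -0.138 1.773
v -0.29 3.44 2.935
v 0.435 2.567 2.663
v -1.275 3.113 1.357
v -0.55 2.24 1.085
v -1.277 2.134 1.993
v -0.668 2.337 2.968
v -0.172 3.343 1.052
v 0.437 3.546 2.027
v 0.508 2.507 1.499
v -0.175 1.76 2.081
v -0.665 3.92 1.939
v -1.348 3.173 2.521
f 2 4 1
f 5 2 1
f 1 4 3
f 3 5 1
f 2 8 4
f 6 2 5
f 6 8 2
f 4 8 3
f 7 5 3
f 3 8 7
f 7 6 5
f 8 6 7
f 10 9 12
f 10 12 11
f 12 9 13
f 12 13 11
f 13 9 14
f 13 14 11
f 14 9 15
f 14 15 11
f 15 9 16
f 15 16 11
f 16 9 17
f 16 17 11
f 17 9 18
f 17 18 11
f 18 9 19
f 18 19 11
f 19 9 10
f 19 10 11
f 21 20 23
f 21 23 22
f 23 20 24
f 23 24 22
f 24 20 25
f 24 25 22
f 25 20 26
f 25 26 22
f 26 20 27
f 26 27 22
f 27 20 28
f 27 28 22
f 28 20 29
f 28 29 22
f 29 20 30
f 29 30 22
f 30 20 31
f 30 31 22
f 31 20 32
f 31 32 22
f 32 20 33
f 32 33 22
f 33 20 34
f 33 34 22
f 34 20 35
f 34 35 22
f 35 20 36
f 35 36 22
f 36 20 37
f 36 37 22
f 37 20 21
f 37 21 22
f 38 49 43
f 38 43 39
f 38 39 45
f 38 45 48
f 38 48 49
f 39 43 47
f 43 49 42
f 49 48 40
f 48 45 44
f 45 39 46
f 41 47 42
f 41 42 40
f 41 40 44
f 41 44 46
f 41 46 47
f 42 47 43
f 40 42 49
f 44 40 48
f 46 44 45
f 47 46 39



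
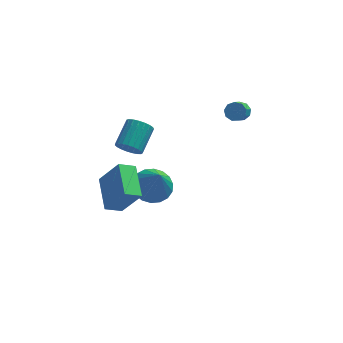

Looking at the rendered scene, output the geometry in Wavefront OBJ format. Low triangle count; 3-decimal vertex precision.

v -1.43 0.902 -2.891
v -0.666 0.343 -3.345
v -1.05 -0.042 -1.089
v -0.44 0.723 -3.193
v -0.411 1.139 -2.982
v -0.583 1.507 -2.752
v -0.923 1.756 -2.55
v -1.363 1.836 -2.416
v -1.817 1.731 -2.375
v -2.194 1.462 -2.437
v -2.419 1.082 -2.589
v -2.449 0.666 -2.801
v -2.276 0.297 -3.03
v -1.936 0.048 -3.232
v -1.496 -0.032 -3.367
v -1.042 0.074 -3.407
v -2.583 1.37 -0.351
v -1.978 1.354 -0.759
v -1.432 2.614 0.003
v -2.037 2.63 0.411
v -2.16 1.533 -0.923
v -1.614 2.793 -0.162
v -2.416 1.683 -0.989
v -1.87 2.943 -0.227
v -2.7 1.779 -0.944
v -2.154 3.039 -0.182
v -2.964 1.805 -0.796
v -2.418 3.065 -0.035
v -3.163 1.755 -0.572
v -2.616 3.015 0.19
v -3.261 1.639 -0.309
v -2.714 2.899 0.452
v -3.241 1.476 -0.054
v -2.695 2.736 0.708
v -3.109 1.295 0.15
v -2.562 2.555 0.912
v -2.885 1.127 0.268
v -2.339 2.387 1.029
v -2.609 1.001 0.278
v -2.063 2.261 1.04
v -2.328 0.939 0.18
v -1.782 2.198 0.942
v -2.092 0.951 -0.01
v -1.546 2.211 0.752
v -1.941 1.036 -0.259
v -1.394 2.296 0.503
v -1.9 1.179 -0.524
v -1.354 2.438 0.238
v 2.808 1.044 2.91
v 3.325 1.046 3.063
v 3.05 -0.023 4.004
v 2.532 -0.024 3.85
v 3.131 1.28 3.272
v 2.856 0.211 4.213
v 2.785 1.404 3.312
v 2.51 0.335 4.252
v 2.45 1.36 3.163
v 2.175 0.291 4.104
v 2.282 1.168 2.896
v 2.007 0.099 3.836
v 2.36 0.918 2.635
v 2.085 -0.151 3.576
v 2.648 0.728 2.503
v 2.372 -0.341 3.443
v 3.01 0.685 2.561
v 2.735 -0.384 3.501
v 3.278 0.811 2.782
v 3.002 -0.258 3.723
v -3.536 -4.608 0.788
v -2.596 -4.938 2.263
v -3.846 -2.89 1.371
v -2.906 -3.221 2.846
v -2.754 -4.319 0.354
v -1.814 -4.65 1.829
v -3.064 -2.602 0.937
v -2.124 -2.932 2.412
f 2 1 4
f 2 4 3
f 4 1 5
f 4 5 3
f 5 1 6
f 5 6 3
f 6 1 7
f 6 7 3
f 7 1 8
f 7 8 3
f 8 1 9
f 8 9 3
f 9 1 10
f 9 10 3
f 10 1 11
f 10 11 3
f 11 1 12
f 11 12 3
f 12 1 13
f 12 13 3
f 13 1 14
f 13 14 3
f 14 1 15
f 14 15 3
f 15 1 16
f 15 16 3
f 16 1 2
f 16 2 3
f 18 17 21
f 18 21 19
f 19 21 22
f 19 22 20
f 21 17 23
f 21 23 22
f 22 23 24
f 22 24 20
f 23 17 25
f 23 25 24
f 24 25 26
f 24 26 20
f 25 17 27
f 25 27 26
f 26 27 28
f 26 28 20
f 27 17 29
f 27 29 28
f 28 29 30
f 28 30 20
f 29 17 31
f 29 31 30
f 30 31 32
f 30 32 20
f 31 17 33
f 31 33 32
f 32 33 34
f 32 34 20
f 33 17 35
f 33 35 34
f 34 35 36
f 34 36 20
f 35 17 37
f 35 37 36
f 36 37 38
f 36 38 20
f 37 17 39
f 37 39 38
f 38 39 40
f 38 40 20
f 39 17 41
f 39 41 40
f 40 41 42
f 40 42 20
f 41 17 43
f 41 43 42
f 42 43 44
f 42 44 20
f 43 17 45
f 43 45 44
f 44 45 46
f 44 46 20
f 45 17 47
f 45 47 46
f 46 47 48
f 46 48 20
f 47 17 18
f 47 18 48
f 48 18 19
f 48 19 20
f 50 49 53
f 50 53 51
f 51 53 54
f 51 54 52
f 53 49 55
f 53 55 54
f 54 55 56
f 54 56 52
f 55 49 57
f 55 57 56
f 56 57 58
f 56 58 52
f 57 49 59
f 57 59 58
f 58 59 60
f 58 60 52
f 59 49 61
f 59 61 60
f 60 61 62
f 60 62 52
f 61 49 63
f 61 63 62
f 62 63 64
f 62 64 52
f 63 49 65
f 63 65 64
f 64 65 66
f 64 66 52
f 65 49 67
f 65 67 66
f 66 67 68
f 66 68 52
f 67 49 50
f 67 50 68
f 68 50 51
f 68 51 52
f 70 72 69
f 73 70 69
f 69 72 71
f 71 73 69
f 70 76 72
f 74 70 73
f 74 76 70
f 72 76 71
f 75 73 71
f 71 76 75
f 75 74 73
f 76 74 75



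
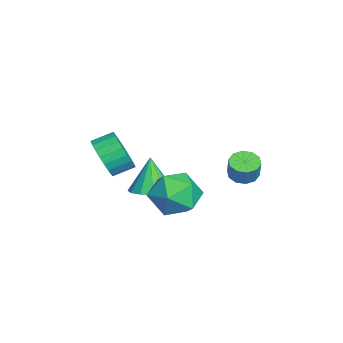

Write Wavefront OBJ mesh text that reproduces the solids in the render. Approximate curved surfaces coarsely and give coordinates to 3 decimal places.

v -2.04 0.07 0.369
v -0.807 0.332 0.415
v -1.733 -1.072 -1.295
v -0.5 -0.81 -1.249
v -1.023 -1.542 -0.364
v -1.212 -0.836 0.664
v -1.328 0.096 -1.544
v -1.517 0.802 -0.516
v -0.366 0.349 -0.767
v -0.178 -0.663 -0.038
v -2.362 -0.077 -0.842
v -2.174 -1.089 -0.113
v -3.632 -1.392 -1.676
v -3.135 -2.248 -1.532
v -4.188 -1.428 0.036
v -2.776 -1.833 -1.407
v -2.688 -1.278 -1.366
v -2.9 -0.759 -1.425
v -3.344 -0.441 -1.562
v -3.88 -0.425 -1.736
v -4.337 -0.716 -1.891
v -4.57 -1.222 -1.977
v -4.505 -1.782 -1.968
v -4.163 -2.218 -1.866
v -3.652 -2.391 -1.703
v -1.972 2.453 0.391
v -1.421 2.132 0.154
v -0.998 2.165 1.092
v -1.548 2.487 1.329
v -1.359 2.546 0.111
v -0.935 2.579 1.05
v -1.53 2.924 0.175
v -1.107 2.957 1.114
v -1.871 3.122 0.322
v -1.448 3.155 1.26
v -2.25 3.065 0.495
v -1.826 3.098 1.433
v -2.522 2.775 0.628
v -2.099 2.808 1.566
v -2.585 2.361 0.67
v -2.161 2.394 1.609
v -2.413 1.983 0.606
v -1.99 2.016 1.545
v -2.072 1.785 0.46
v -1.649 1.818 1.398
v -1.694 1.842 0.287
v -1.27 1.875 1.225
v -1.238 -3.359 1.694
v -0.722 -2.901 0.956
v -0.946 -1.984 1.368
v -1.462 -2.441 2.106
v -1.083 -2.918 0.798
v -1.306 -2.001 1.21
v -1.467 -3.002 0.777
v -1.691 -2.085 1.189
v -1.817 -3.141 0.895
v -2.04 -2.224 1.307
v -2.078 -3.312 1.135
v -2.302 -2.395 1.547
v -2.212 -3.491 1.46
v -2.435 -2.574 1.872
v -2.197 -3.649 1.82
v -2.421 -2.732 2.232
v -2.037 -3.763 2.162
v -2.26 -2.846 2.574
v -1.754 -3.816 2.432
v -1.978 -2.899 2.844
v -1.394 -3.799 2.59
v -1.617 -2.882 3.002
v -1.009 -3.715 2.611
v -1.233 -2.798 3.023
v -0.66 -3.576 2.493
v -0.883 -2.659 2.905
v -0.398 -3.405 2.253
v -0.622 -2.488 2.665
v -0.265 -3.226 1.928
v -0.488 -2.309 2.34
v -0.279 -3.068 1.568
v -0.503 -2.151 1.98
v -0.44 -2.954 1.226
v -0.663 -2.037 1.638
f 1 12 6
f 1 6 2
f 1 2 8
f 1 8 11
f 1 11 12
f 2 6 10
f 6 12 5
f 12 11 3
f 11 8 7
f 8 2 9
f 4 10 5
f 4 5 3
f 4 3 7
f 4 7 9
f 4 9 10
f 5 10 6
f 3 5 12
f 7 3 11
f 9 7 8
f 10 9 2
f 14 13 16
f 14 16 15
f 16 13 17
f 16 17 15
f 17 13 18
f 17 18 15
f 18 13 19
f 18 19 15
f 19 13 20
f 19 20 15
f 20 13 21
f 20 21 15
f 21 13 22
f 21 22 15
f 22 13 23
f 22 23 15
f 23 13 24
f 23 24 15
f 24 13 25
f 24 25 15
f 25 13 14
f 25 14 15
f 27 26 30
f 27 30 28
f 28 30 31
f 28 31 29
f 30 26 32
f 30 32 31
f 31 32 33
f 31 33 29
f 32 26 34
f 32 34 33
f 33 34 35
f 33 35 29
f 34 26 36
f 34 36 35
f 35 36 37
f 35 37 29
f 36 26 38
f 36 38 37
f 37 38 39
f 37 39 29
f 38 26 40
f 38 40 39
f 39 40 41
f 39 41 29
f 40 26 42
f 40 42 41
f 41 42 43
f 41 43 29
f 42 26 44
f 42 44 43
f 43 44 45
f 43 45 29
f 44 26 46
f 44 46 45
f 45 46 47
f 45 47 29
f 46 26 27
f 46 27 47
f 47 27 28
f 47 28 29
f 49 48 52
f 49 52 50
f 50 52 53
f 50 53 51
f 52 48 54
f 52 54 53
f 53 54 55
f 53 55 51
f 54 48 56
f 54 56 55
f 55 56 57
f 55 57 51
f 56 48 58
f 56 58 57
f 57 58 59
f 57 59 51
f 58 48 60
f 58 60 59
f 59 60 61
f 59 61 51
f 60 48 62
f 60 62 61
f 61 62 63
f 61 63 51
f 62 48 64
f 62 64 63
f 63 64 65
f 63 65 51
f 64 48 66
f 64 66 65
f 65 66 67
f 65 67 51
f 66 48 68
f 66 68 67
f 67 68 69
f 67 69 51
f 68 48 70
f 68 70 69
f 69 70 71
f 69 71 51
f 70 48 72
f 70 72 71
f 71 72 73
f 71 73 51
f 72 48 74
f 72 74 73
f 73 74 75
f 73 75 51
f 74 48 76
f 74 76 75
f 75 76 77
f 75 77 51
f 76 48 78
f 76 78 77
f 77 78 79
f 77 79 51
f 78 48 80
f 78 80 79
f 79 80 81
f 79 81 51
f 80 48 49
f 80 49 81
f 81 49 50
f 81 50 51



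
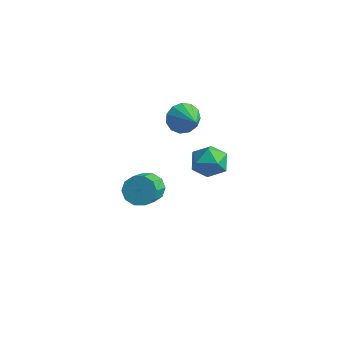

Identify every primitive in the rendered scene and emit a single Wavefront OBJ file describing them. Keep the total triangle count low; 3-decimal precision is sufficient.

v 2.376 -1.848 0.707
v 3.041 -1.484 0.84
v 3.47 -2.549 1.606
v 2.804 -2.912 1.473
v 2.735 -1.361 1.183
v 3.163 -2.425 1.949
v 2.292 -1.423 1.344
v 2.72 -2.488 2.11
v 1.88 -1.648 1.262
v 2.309 -2.713 2.028
v 1.658 -1.949 0.967
v 2.087 -3.014 1.733
v 1.71 -2.211 0.574
v 2.139 -3.276 1.34
v 2.017 -2.335 0.231
v 2.445 -3.399 0.997
v 2.46 -2.272 0.07
v 2.888 -3.337 0.836
v 2.871 -2.047 0.152
v 3.3 -3.112 0.918
v 3.093 -1.746 0.447
v 3.522 -2.811 1.213
v 1.302 1.779 2.512
v 1.787 2.168 1.962
v 2.478 1.241 3.168
v 1.724 2.466 2.317
v 1.528 2.546 2.734
v 1.26 2.382 3.08
v 1.005 2.026 3.246
v 0.845 1.592 3.179
v 0.829 1.217 2.9
v 0.964 1.021 2.497
v 1.206 1.065 2.1
v 1.478 1.335 1.833
v 1.695 1.746 1.781
v 1.303 3.775 -0.717
v 1.846 3.905 -1.507
v 1.674 2.255 -0.713
v 2.217 2.385 -1.503
v 2.495 2.763 -0.657
v 2.266 3.702 -0.659
v 1.254 2.458 -1.561
v 1.025 3.397 -1.563
v 1.816 3.091 -2.028
v 2.583 3.28 -1.469
v 0.937 2.88 -0.751
v 1.704 3.069 -0.192
f 2 1 5
f 2 5 3
f 3 5 6
f 3 6 4
f 5 1 7
f 5 7 6
f 6 7 8
f 6 8 4
f 7 1 9
f 7 9 8
f 8 9 10
f 8 10 4
f 9 1 11
f 9 11 10
f 10 11 12
f 10 12 4
f 11 1 13
f 11 13 12
f 12 13 14
f 12 14 4
f 13 1 15
f 13 15 14
f 14 15 16
f 14 16 4
f 15 1 17
f 15 17 16
f 16 17 18
f 16 18 4
f 17 1 19
f 17 19 18
f 18 19 20
f 18 20 4
f 19 1 21
f 19 21 20
f 20 21 22
f 20 22 4
f 21 1 2
f 21 2 22
f 22 2 3
f 22 3 4
f 24 23 26
f 24 26 25
f 26 23 27
f 26 27 25
f 27 23 28
f 27 28 25
f 28 23 29
f 28 29 25
f 29 23 30
f 29 30 25
f 30 23 31
f 30 31 25
f 31 23 32
f 31 32 25
f 32 23 33
f 32 33 25
f 33 23 34
f 33 34 25
f 34 23 35
f 34 35 25
f 35 23 24
f 35 24 25
f 36 47 41
f 36 41 37
f 36 37 43
f 36 43 46
f 36 46 47
f 37 41 45
f 41 47 40
f 47 46 38
f 46 43 42
f 43 37 44
f 39 45 40
f 39 40 38
f 39 38 42
f 39 42 44
f 39 44 45
f 40 45 41
f 38 40 47
f 42 38 46
f 44 42 43
f 45 44 37

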